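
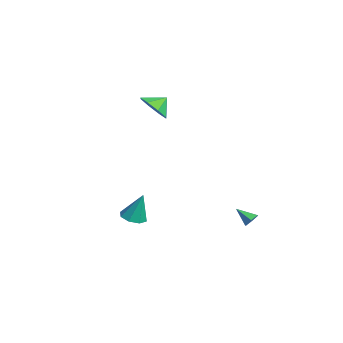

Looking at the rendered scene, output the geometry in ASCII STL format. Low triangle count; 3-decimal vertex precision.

solid 
facet normal -0.148 -0.271 -0.951
outer loop
vertex 3.697 -4.277 -1.425
vertex 3.089 -3.892 -1.44
vertex 3.781 -3.757 -1.586
endloop
endfacet
facet normal 0.961 -0.073 0.267
outer loop
vertex 3.697 -4.277 -1.425
vertex 3.781 -3.757 -1.586
vertex 3.331 -3.448 0.12
endloop
endfacet
facet normal -0.148 -0.272 -0.951
outer loop
vertex 3.781 -3.757 -1.586
vertex 3.089 -3.892 -1.44
vertex 3.459 -3.316 -1.662
endloop
endfacet
facet normal 0.795 0.598 0.101
outer loop
vertex 3.781 -3.757 -1.586
vertex 3.459 -3.316 -1.662
vertex 3.331 -3.448 0.12
endloop
endfacet
facet normal -0.149 -0.271 -0.951
outer loop
vertex 3.459 -3.316 -1.662
vertex 3.089 -3.892 -1.44
vertex 2.92 -3.212 -1.607
endloop
endfacet
facet normal 0.197 0.977 0.087
outer loop
vertex 3.459 -3.316 -1.662
vertex 2.92 -3.212 -1.607
vertex 3.331 -3.448 0.12
endloop
endfacet
facet normal -0.148 -0.270 -0.951
outer loop
vertex 2.92 -3.212 -1.607
vertex 3.089 -3.892 -1.44
vertex 2.481 -3.507 -1.455
endloop
endfacet
facet normal -0.486 0.843 0.231
outer loop
vertex 2.92 -3.212 -1.607
vertex 2.481 -3.507 -1.455
vertex 3.331 -3.448 0.12
endloop
endfacet
facet normal -0.148 -0.270 -0.951
outer loop
vertex 2.481 -3.507 -1.455
vertex 3.089 -3.892 -1.44
vertex 2.397 -4.028 -1.294
endloop
endfacet
facet normal -0.850 0.276 0.449
outer loop
vertex 2.481 -3.507 -1.455
vertex 2.397 -4.028 -1.294
vertex 3.331 -3.448 0.12
endloop
endfacet
facet normal -0.147 -0.271 -0.951
outer loop
vertex 2.397 -4.028 -1.294
vertex 3.089 -3.892 -1.44
vertex 2.719 -4.469 -1.218
endloop
endfacet
facet normal -0.684 -0.394 0.614
outer loop
vertex 2.397 -4.028 -1.294
vertex 2.719 -4.469 -1.218
vertex 3.331 -3.448 0.12
endloop
endfacet
facet normal -0.149 -0.270 -0.951
outer loop
vertex 2.719 -4.469 -1.218
vertex 3.089 -3.892 -1.44
vertex 3.257 -4.572 -1.273
endloop
endfacet
facet normal -0.084 -0.773 0.628
outer loop
vertex 2.719 -4.469 -1.218
vertex 3.257 -4.572 -1.273
vertex 3.331 -3.448 0.12
endloop
endfacet
facet normal -0.148 -0.270 -0.951
outer loop
vertex 3.257 -4.572 -1.273
vertex 3.089 -3.892 -1.44
vertex 3.697 -4.277 -1.425
endloop
endfacet
facet normal 0.596 -0.640 0.485
outer loop
vertex 3.257 -4.572 -1.273
vertex 3.697 -4.277 -1.425
vertex 3.331 -3.448 0.12
endloop
endfacet
facet normal 0.557 0.596 -0.578
outer loop
vertex 2.161 2.467 -2.977
vertex 1.724 2.635 -3.225
vertex 1.898 2.89 -2.794
endloop
endfacet
facet normal 0.398 -0.145 0.906
outer loop
vertex 2.161 2.467 -2.977
vertex 1.898 2.89 -2.794
vertex 1.116 1.985 -2.595
endloop
endfacet
facet normal 0.557 0.596 -0.578
outer loop
vertex 1.898 2.89 -2.794
vertex 1.724 2.635 -3.225
vertex 1.461 3.057 -3.043
endloop
endfacet
facet normal -0.306 0.449 0.839
outer loop
vertex 1.898 2.89 -2.794
vertex 1.461 3.057 -3.043
vertex 1.116 1.985 -2.595
endloop
endfacet
facet normal 0.557 0.596 -0.578
outer loop
vertex 1.461 3.057 -3.043
vertex 1.724 2.635 -3.225
vertex 1.287 2.802 -3.474
endloop
endfacet
facet normal -0.919 0.361 0.157
outer loop
vertex 1.461 3.057 -3.043
vertex 1.287 2.802 -3.474
vertex 1.116 1.985 -2.595
endloop
endfacet
facet normal 0.557 0.596 -0.579
outer loop
vertex 1.287 2.802 -3.474
vertex 1.724 2.635 -3.225
vertex 1.549 2.38 -3.656
endloop
endfacet
facet normal -0.830 -0.318 -0.457
outer loop
vertex 1.287 2.802 -3.474
vertex 1.549 2.38 -3.656
vertex 1.116 1.985 -2.595
endloop
endfacet
facet normal 0.557 0.595 -0.579
outer loop
vertex 1.549 2.38 -3.656
vertex 1.724 2.635 -3.225
vertex 1.987 2.212 -3.407
endloop
endfacet
facet normal -0.127 -0.911 -0.391
outer loop
vertex 1.549 2.38 -3.656
vertex 1.987 2.212 -3.407
vertex 1.116 1.985 -2.595
endloop
endfacet
facet normal 0.557 0.595 -0.579
outer loop
vertex 1.987 2.212 -3.407
vertex 1.724 2.635 -3.225
vertex 2.161 2.467 -2.977
endloop
endfacet
facet normal 0.486 -0.824 0.292
outer loop
vertex 1.987 2.212 -3.407
vertex 2.161 2.467 -2.977
vertex 1.116 1.985 -2.595
endloop
endfacet
facet normal 0.139 -0.767 -0.627
outer loop
vertex -3.236 -1.575 3.657
vertex -3.819 -1.111 2.961
vertex -2.824 -1.112 3.182
endloop
endfacet
facet normal 0.521 0.340 0.783
outer loop
vertex -3.236 -1.575 3.657
vertex -2.824 -1.112 3.182
vertex -3.961 -0.329 3.599
endloop
endfacet
facet normal 0.138 -0.768 -0.625
outer loop
vertex -2.824 -1.112 3.182
vertex -3.819 -1.111 2.961
vertex -2.995 -0.65 2.577
endloop
endfacet
facet normal 0.615 0.701 0.361
outer loop
vertex -2.824 -1.112 3.182
vertex -2.995 -0.65 2.577
vertex -3.961 -0.329 3.599
endloop
endfacet
facet normal 0.137 -0.767 -0.626
outer loop
vertex -2.995 -0.65 2.577
vertex -3.819 -1.111 2.961
vertex -3.649 -0.457 2.197
endloop
endfacet
facet normal 0.295 0.955 -0.022
outer loop
vertex -2.995 -0.65 2.577
vertex -3.649 -0.457 2.197
vertex -3.961 -0.329 3.599
endloop
endfacet
facet normal 0.139 -0.767 -0.626
outer loop
vertex -3.649 -0.457 2.197
vertex -3.819 -1.111 2.961
vertex -4.403 -0.648 2.264
endloop
endfacet
facet normal -0.255 0.956 -0.144
outer loop
vertex -3.649 -0.457 2.197
vertex -4.403 -0.648 2.264
vertex -3.961 -0.329 3.599
endloop
endfacet
facet normal 0.139 -0.767 -0.626
outer loop
vertex -4.403 -0.648 2.264
vertex -3.819 -1.111 2.961
vertex -4.815 -1.11 2.739
endloop
endfacet
facet normal -0.709 0.702 0.067
outer loop
vertex -4.403 -0.648 2.264
vertex -4.815 -1.11 2.739
vertex -3.961 -0.329 3.599
endloop
endfacet
facet normal 0.139 -0.767 -0.626
outer loop
vertex -4.815 -1.11 2.739
vertex -3.819 -1.111 2.961
vertex -4.644 -1.573 3.344
endloop
endfacet
facet normal -0.803 0.341 0.488
outer loop
vertex -4.815 -1.11 2.739
vertex -4.644 -1.573 3.344
vertex -3.961 -0.329 3.599
endloop
endfacet
facet normal 0.139 -0.767 -0.626
outer loop
vertex -4.644 -1.573 3.344
vertex -3.819 -1.111 2.961
vertex -3.99 -1.765 3.725
endloop
endfacet
facet normal -0.482 0.086 0.872
outer loop
vertex -4.644 -1.573 3.344
vertex -3.99 -1.765 3.725
vertex -3.961 -0.329 3.599
endloop
endfacet
facet normal 0.137 -0.767 -0.626
outer loop
vertex -3.99 -1.765 3.725
vertex -3.819 -1.111 2.961
vertex -3.236 -1.575 3.657
endloop
endfacet
facet normal 0.068 0.086 0.994
outer loop
vertex -3.99 -1.765 3.725
vertex -3.236 -1.575 3.657
vertex -3.961 -0.329 3.599
endloop
endfacet

endsolid


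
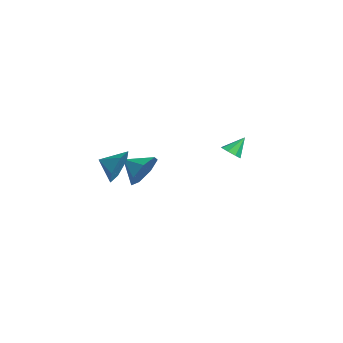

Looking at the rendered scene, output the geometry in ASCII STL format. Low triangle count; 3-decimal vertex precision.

solid 
facet normal 0.482 0.822 -0.303
outer loop
vertex 3.298 -2.625 1.512
vertex 2.748 -2.597 0.714
vertex 2.462 -2.133 1.517
endloop
endfacet
facet normal -0.182 -0.319 0.930
outer loop
vertex 3.298 -2.625 1.512
vertex 2.462 -2.133 1.517
vertex 2.252 -3.443 1.026
endloop
endfacet
facet normal 0.482 0.822 -0.303
outer loop
vertex 2.462 -2.133 1.517
vertex 2.748 -2.597 0.714
vertex 1.912 -2.105 0.718
endloop
endfacet
facet normal -0.822 -0.079 0.563
outer loop
vertex 2.462 -2.133 1.517
vertex 1.912 -2.105 0.718
vertex 2.252 -3.443 1.026
endloop
endfacet
facet normal 0.482 0.822 -0.302
outer loop
vertex 1.912 -2.105 0.718
vertex 2.748 -2.597 0.714
vertex 2.198 -2.568 -0.085
endloop
endfacet
facet normal -0.944 -0.280 -0.175
outer loop
vertex 1.912 -2.105 0.718
vertex 2.198 -2.568 -0.085
vertex 2.252 -3.443 1.026
endloop
endfacet
facet normal 0.482 0.822 -0.302
outer loop
vertex 2.198 -2.568 -0.085
vertex 2.748 -2.597 0.714
vertex 3.034 -3.06 -0.089
endloop
endfacet
facet normal -0.427 -0.720 -0.547
outer loop
vertex 2.198 -2.568 -0.085
vertex 3.034 -3.06 -0.089
vertex 2.252 -3.443 1.026
endloop
endfacet
facet normal 0.482 0.822 -0.303
outer loop
vertex 3.034 -3.06 -0.089
vertex 2.748 -2.597 0.714
vertex 3.584 -3.088 0.71
endloop
endfacet
facet normal 0.213 -0.960 -0.180
outer loop
vertex 3.034 -3.06 -0.089
vertex 3.584 -3.088 0.71
vertex 2.252 -3.443 1.026
endloop
endfacet
facet normal 0.482 0.822 -0.303
outer loop
vertex 3.584 -3.088 0.71
vertex 2.748 -2.597 0.714
vertex 3.298 -2.625 1.512
endloop
endfacet
facet normal 0.335 -0.759 0.558
outer loop
vertex 3.584 -3.088 0.71
vertex 3.298 -2.625 1.512
vertex 2.252 -3.443 1.026
endloop
endfacet
facet normal 0.165 -0.632 -0.757
outer loop
vertex -1.004 3.672 -0.817
vertex -1.585 3.583 -0.869
vertex -1.198 3.964 -1.103
endloop
endfacet
facet normal 0.734 0.657 0.172
outer loop
vertex -1.004 3.672 -0.817
vertex -1.198 3.964 -1.103
vertex -1.775 4.317 0.009
endloop
endfacet
facet normal 0.164 -0.632 -0.757
outer loop
vertex -1.198 3.964 -1.103
vertex -1.585 3.583 -0.869
vertex -1.619 4.032 -1.251
endloop
endfacet
facet normal 0.221 0.957 -0.189
outer loop
vertex -1.198 3.964 -1.103
vertex -1.619 4.032 -1.251
vertex -1.775 4.317 0.009
endloop
endfacet
facet normal 0.164 -0.632 -0.757
outer loop
vertex -1.619 4.032 -1.251
vertex -1.585 3.583 -0.869
vertex -2.02 3.838 -1.176
endloop
endfacet
facet normal -0.459 0.853 -0.250
outer loop
vertex -1.619 4.032 -1.251
vertex -2.02 3.838 -1.176
vertex -1.775 4.317 0.009
endloop
endfacet
facet normal 0.165 -0.632 -0.758
outer loop
vertex -2.02 3.838 -1.176
vertex -1.585 3.583 -0.869
vertex -2.166 3.494 -0.921
endloop
endfacet
facet normal -0.914 0.406 0.025
outer loop
vertex -2.02 3.838 -1.176
vertex -2.166 3.494 -0.921
vertex -1.775 4.317 0.009
endloop
endfacet
facet normal 0.165 -0.632 -0.758
outer loop
vertex -2.166 3.494 -0.921
vertex -1.585 3.583 -0.869
vertex -1.971 3.203 -0.636
endloop
endfacet
facet normal -0.872 -0.121 0.474
outer loop
vertex -2.166 3.494 -0.921
vertex -1.971 3.203 -0.636
vertex -1.775 4.317 0.009
endloop
endfacet
facet normal 0.164 -0.632 -0.758
outer loop
vertex -1.971 3.203 -0.636
vertex -1.585 3.583 -0.869
vertex -1.55 3.135 -0.488
endloop
endfacet
facet normal -0.361 -0.419 0.833
outer loop
vertex -1.971 3.203 -0.636
vertex -1.55 3.135 -0.488
vertex -1.775 4.317 0.009
endloop
endfacet
facet normal 0.164 -0.632 -0.758
outer loop
vertex -1.55 3.135 -0.488
vertex -1.585 3.583 -0.869
vertex -1.149 3.329 -0.563
endloop
endfacet
facet normal 0.320 -0.315 0.894
outer loop
vertex -1.55 3.135 -0.488
vertex -1.149 3.329 -0.563
vertex -1.775 4.317 0.009
endloop
endfacet
facet normal 0.165 -0.631 -0.758
outer loop
vertex -1.149 3.329 -0.563
vertex -1.585 3.583 -0.869
vertex -1.004 3.672 -0.817
endloop
endfacet
facet normal 0.774 0.132 0.620
outer loop
vertex -1.149 3.329 -0.563
vertex -1.004 3.672 -0.817
vertex -1.775 4.317 0.009
endloop
endfacet
facet normal 0.586 0.692 -0.421
outer loop
vertex -0.709 -0.827 -0.903
vertex -1.441 -0.654 -1.636
vertex -1.324 -0.185 -0.703
endloop
endfacet
facet normal 0.007 -0.291 0.957
outer loop
vertex -0.709 -0.827 -0.903
vertex -1.324 -0.185 -0.703
vertex -2.179 -1.526 -1.104
endloop
endfacet
facet normal 0.585 0.693 -0.422
outer loop
vertex -1.324 -0.185 -0.703
vertex -1.441 -0.654 -1.636
vertex -2.028 0.104 -1.205
endloop
endfacet
facet normal -0.549 0.102 0.829
outer loop
vertex -1.324 -0.185 -0.703
vertex -2.028 0.104 -1.205
vertex -2.179 -1.526 -1.104
endloop
endfacet
facet normal 0.585 0.693 -0.421
outer loop
vertex -2.028 0.104 -1.205
vertex -1.441 -0.654 -1.636
vertex -2.289 -0.178 -2.031
endloop
endfacet
facet normal -0.958 0.105 0.267
outer loop
vertex -2.028 0.104 -1.205
vertex -2.289 -0.178 -2.031
vertex -2.179 -1.526 -1.104
endloop
endfacet
facet normal 0.585 0.693 -0.422
outer loop
vertex -2.289 -0.178 -2.031
vertex -1.441 -0.654 -1.636
vertex -1.912 -0.818 -2.559
endloop
endfacet
facet normal -0.909 -0.284 -0.305
outer loop
vertex -2.289 -0.178 -2.031
vertex -1.912 -0.818 -2.559
vertex -2.179 -1.526 -1.104
endloop
endfacet
facet normal 0.585 0.693 -0.422
outer loop
vertex -1.912 -0.818 -2.559
vertex -1.441 -0.654 -1.636
vertex -1.181 -1.334 -2.392
endloop
endfacet
facet normal -0.441 -0.773 -0.457
outer loop
vertex -1.912 -0.818 -2.559
vertex -1.181 -1.334 -2.392
vertex -2.179 -1.526 -1.104
endloop
endfacet
facet normal 0.585 0.693 -0.422
outer loop
vertex -1.181 -1.334 -2.392
vertex -1.441 -0.654 -1.636
vertex -0.645 -1.338 -1.655
endloop
endfacet
facet normal 0.095 -0.993 -0.074
outer loop
vertex -1.181 -1.334 -2.392
vertex -0.645 -1.338 -1.655
vertex -2.179 -1.526 -1.104
endloop
endfacet
facet normal 0.585 0.693 -0.421
outer loop
vertex -0.645 -1.338 -1.655
vertex -1.441 -0.654 -1.636
vertex -0.709 -0.827 -0.903
endloop
endfacet
facet normal 0.294 -0.779 0.554
outer loop
vertex -0.645 -1.338 -1.655
vertex -0.709 -0.827 -0.903
vertex -2.179 -1.526 -1.104
endloop
endfacet

endsolid


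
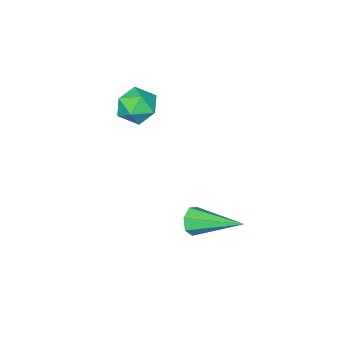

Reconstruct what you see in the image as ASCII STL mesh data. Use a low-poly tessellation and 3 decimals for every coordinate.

solid 
facet normal 0.315 -0.895 -0.315
outer loop
vertex 1.739 2.747 -4.39
vertex 1.505 2.522 -3.985
vertex 1.311 2.62 -4.457
endloop
endfacet
facet normal -0.039 0.567 -0.823
outer loop
vertex 1.739 2.747 -4.39
vertex 1.311 2.62 -4.457
vertex 0.955 4.078 -3.435
endloop
endfacet
facet normal 0.317 -0.894 -0.316
outer loop
vertex 1.311 2.62 -4.457
vertex 1.505 2.522 -3.985
vertex 1.029 2.418 -4.168
endloop
endfacet
facet normal -0.772 0.228 -0.594
outer loop
vertex 1.311 2.62 -4.457
vertex 1.029 2.418 -4.168
vertex 0.955 4.078 -3.435
endloop
endfacet
facet normal 0.316 -0.895 -0.314
outer loop
vertex 1.029 2.418 -4.168
vertex 1.505 2.522 -3.985
vertex 1.105 2.295 -3.741
endloop
endfacet
facet normal -0.984 -0.107 0.144
outer loop
vertex 1.029 2.418 -4.168
vertex 1.105 2.295 -3.741
vertex 0.955 4.078 -3.435
endloop
endfacet
facet normal 0.316 -0.895 -0.315
outer loop
vertex 1.105 2.295 -3.741
vertex 1.505 2.522 -3.985
vertex 1.482 2.342 -3.497
endloop
endfacet
facet normal -0.517 -0.187 0.835
outer loop
vertex 1.105 2.295 -3.741
vertex 1.482 2.342 -3.497
vertex 0.955 4.078 -3.435
endloop
endfacet
facet normal 0.315 -0.895 -0.315
outer loop
vertex 1.482 2.342 -3.497
vertex 1.505 2.522 -3.985
vertex 1.876 2.524 -3.62
endloop
endfacet
facet normal 0.277 0.050 0.960
outer loop
vertex 1.482 2.342 -3.497
vertex 1.876 2.524 -3.62
vertex 0.955 4.078 -3.435
endloop
endfacet
facet normal 0.316 -0.894 -0.316
outer loop
vertex 1.876 2.524 -3.62
vertex 1.505 2.522 -3.985
vertex 1.99 2.705 -4.018
endloop
endfacet
facet normal 0.801 0.424 0.422
outer loop
vertex 1.876 2.524 -3.62
vertex 1.99 2.705 -4.018
vertex 0.955 4.078 -3.435
endloop
endfacet
facet normal 0.316 -0.895 -0.314
outer loop
vertex 1.99 2.705 -4.018
vertex 1.505 2.522 -3.985
vertex 1.739 2.747 -4.39
endloop
endfacet
facet normal 0.659 0.654 -0.371
outer loop
vertex 1.99 2.705 -4.018
vertex 1.739 2.747 -4.39
vertex 0.955 4.078 -3.435
endloop
endfacet
facet normal 0.342 0.813 0.471
outer loop
vertex 1.187 0.515 -0.405
vertex 1.323 0.121 0.176
vertex 1.825 0.201 -0.327
endloop
endfacet
facet normal 0.452 0.861 -0.232
outer loop
vertex 1.187 0.515 -0.405
vertex 1.825 0.201 -0.327
vertex 1.501 0.199 -0.965
endloop
endfacet
facet normal -0.181 0.810 -0.558
outer loop
vertex 1.187 0.515 -0.405
vertex 1.501 0.199 -0.965
vertex 0.799 0.118 -0.855
endloop
endfacet
facet normal -0.681 0.730 -0.057
outer loop
vertex 1.187 0.515 -0.405
vertex 0.799 0.118 -0.855
vertex 0.689 0.07 -0.15
endloop
endfacet
facet normal -0.357 0.732 0.580
outer loop
vertex 1.187 0.515 -0.405
vertex 0.689 0.07 -0.15
vertex 1.323 0.121 0.176
endloop
endfacet
facet normal 0.849 0.303 -0.432
outer loop
vertex 1.501 0.199 -0.965
vertex 1.825 0.201 -0.327
vertex 1.831 -0.39 -0.73
endloop
endfacet
facet normal 0.672 0.224 0.706
outer loop
vertex 1.825 0.201 -0.327
vertex 1.323 0.121 0.176
vertex 1.721 -0.438 -0.025
endloop
endfacet
facet normal -0.461 0.094 0.882
outer loop
vertex 1.323 0.121 0.176
vertex 0.689 0.07 -0.15
vertex 1.019 -0.519 0.085
endloop
endfacet
facet normal -0.985 0.091 -0.148
outer loop
vertex 0.689 0.07 -0.15
vertex 0.799 0.118 -0.855
vertex 0.695 -0.521 -0.553
endloop
endfacet
facet normal -0.176 0.220 -0.960
outer loop
vertex 0.799 0.118 -0.855
vertex 1.501 0.199 -0.965
vertex 1.197 -0.441 -1.056
endloop
endfacet
facet normal 0.681 -0.730 0.057
outer loop
vertex 1.333 -0.835 -0.475
vertex 1.831 -0.39 -0.73
vertex 1.721 -0.438 -0.025
endloop
endfacet
facet normal 0.181 -0.810 0.558
outer loop
vertex 1.333 -0.835 -0.475
vertex 1.721 -0.438 -0.025
vertex 1.019 -0.519 0.085
endloop
endfacet
facet normal -0.452 -0.861 0.232
outer loop
vertex 1.333 -0.835 -0.475
vertex 1.019 -0.519 0.085
vertex 0.695 -0.521 -0.553
endloop
endfacet
facet normal -0.342 -0.813 -0.471
outer loop
vertex 1.333 -0.835 -0.475
vertex 0.695 -0.521 -0.553
vertex 1.197 -0.441 -1.056
endloop
endfacet
facet normal 0.357 -0.732 -0.580
outer loop
vertex 1.333 -0.835 -0.475
vertex 1.197 -0.441 -1.056
vertex 1.831 -0.39 -0.73
endloop
endfacet
facet normal 0.985 -0.091 0.148
outer loop
vertex 1.721 -0.438 -0.025
vertex 1.831 -0.39 -0.73
vertex 1.825 0.201 -0.327
endloop
endfacet
facet normal 0.176 -0.220 0.960
outer loop
vertex 1.019 -0.519 0.085
vertex 1.721 -0.438 -0.025
vertex 1.323 0.121 0.176
endloop
endfacet
facet normal -0.849 -0.303 0.432
outer loop
vertex 0.695 -0.521 -0.553
vertex 1.019 -0.519 0.085
vertex 0.689 0.07 -0.15
endloop
endfacet
facet normal -0.672 -0.224 -0.706
outer loop
vertex 1.197 -0.441 -1.056
vertex 0.695 -0.521 -0.553
vertex 0.799 0.118 -0.855
endloop
endfacet
facet normal 0.461 -0.094 -0.882
outer loop
vertex 1.831 -0.39 -0.73
vertex 1.197 -0.441 -1.056
vertex 1.501 0.199 -0.965
endloop
endfacet

endsolid


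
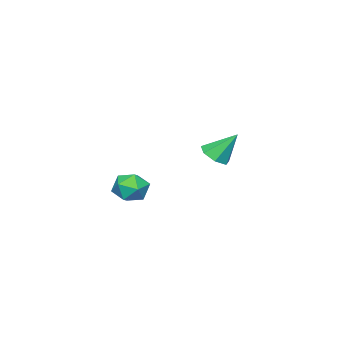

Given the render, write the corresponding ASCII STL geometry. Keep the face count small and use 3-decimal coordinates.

solid 
facet normal -0.943 0.302 0.141
outer loop
vertex 2.608 0.815 -2.984
vertex 2.661 0.56 -2.086
vertex 2.901 1.428 -2.34
endloop
endfacet
facet normal -0.625 0.687 -0.370
outer loop
vertex 2.608 0.815 -2.984
vertex 2.901 1.428 -2.34
vertex 3.334 1.376 -3.169
endloop
endfacet
facet normal -0.409 0.239 -0.880
outer loop
vertex 2.608 0.815 -2.984
vertex 3.334 1.376 -3.169
vertex 3.361 0.477 -3.426
endloop
endfacet
facet normal -0.592 -0.422 -0.686
outer loop
vertex 2.608 0.815 -2.984
vertex 3.361 0.477 -3.426
vertex 2.945 -0.028 -2.756
endloop
endfacet
facet normal -0.922 -0.383 -0.054
outer loop
vertex 2.608 0.815 -2.984
vertex 2.945 -0.028 -2.756
vertex 2.661 0.56 -2.086
endloop
endfacet
facet normal -0.047 0.995 -0.087
outer loop
vertex 3.334 1.376 -3.169
vertex 2.901 1.428 -2.34
vertex 3.835 1.468 -2.384
endloop
endfacet
facet normal -0.561 0.372 0.740
outer loop
vertex 2.901 1.428 -2.34
vertex 2.661 0.56 -2.086
vertex 3.419 0.963 -1.714
endloop
endfacet
facet normal -0.527 -0.737 0.423
outer loop
vertex 2.661 0.56 -2.086
vertex 2.945 -0.028 -2.756
vertex 3.446 0.064 -1.971
endloop
endfacet
facet normal 0.006 -0.800 -0.600
outer loop
vertex 2.945 -0.028 -2.756
vertex 3.361 0.477 -3.426
vertex 3.879 0.012 -2.8
endloop
endfacet
facet normal 0.305 0.270 -0.913
outer loop
vertex 3.361 0.477 -3.426
vertex 3.334 1.376 -3.169
vertex 4.119 0.88 -3.054
endloop
endfacet
facet normal 0.592 0.422 0.686
outer loop
vertex 4.172 0.625 -2.156
vertex 3.835 1.468 -2.384
vertex 3.419 0.963 -1.714
endloop
endfacet
facet normal 0.409 -0.239 0.880
outer loop
vertex 4.172 0.625 -2.156
vertex 3.419 0.963 -1.714
vertex 3.446 0.064 -1.971
endloop
endfacet
facet normal 0.625 -0.687 0.370
outer loop
vertex 4.172 0.625 -2.156
vertex 3.446 0.064 -1.971
vertex 3.879 0.012 -2.8
endloop
endfacet
facet normal 0.943 -0.302 -0.141
outer loop
vertex 4.172 0.625 -2.156
vertex 3.879 0.012 -2.8
vertex 4.119 0.88 -3.054
endloop
endfacet
facet normal 0.922 0.383 0.054
outer loop
vertex 4.172 0.625 -2.156
vertex 4.119 0.88 -3.054
vertex 3.835 1.468 -2.384
endloop
endfacet
facet normal -0.006 0.800 0.600
outer loop
vertex 3.419 0.963 -1.714
vertex 3.835 1.468 -2.384
vertex 2.901 1.428 -2.34
endloop
endfacet
facet normal -0.305 -0.270 0.913
outer loop
vertex 3.446 0.064 -1.971
vertex 3.419 0.963 -1.714
vertex 2.661 0.56 -2.086
endloop
endfacet
facet normal 0.047 -0.995 0.087
outer loop
vertex 3.879 0.012 -2.8
vertex 3.446 0.064 -1.971
vertex 2.945 -0.028 -2.756
endloop
endfacet
facet normal 0.561 -0.372 -0.740
outer loop
vertex 4.119 0.88 -3.054
vertex 3.879 0.012 -2.8
vertex 3.361 0.477 -3.426
endloop
endfacet
facet normal 0.527 0.737 -0.423
outer loop
vertex 3.835 1.468 -2.384
vertex 4.119 0.88 -3.054
vertex 3.334 1.376 -3.169
endloop
endfacet
facet normal 0.254 -0.554 -0.793
outer loop
vertex -1.932 1.541 -2.319
vertex -2.619 1.069 -2.21
vertex -2.531 1.767 -2.669
endloop
endfacet
facet normal 0.367 0.930 -0.028
outer loop
vertex -1.932 1.541 -2.319
vertex -2.531 1.767 -2.669
vertex -3.061 2.031 -0.83
endloop
endfacet
facet normal 0.254 -0.554 -0.793
outer loop
vertex -2.531 1.767 -2.669
vertex -2.619 1.069 -2.21
vertex -3.195 1.468 -2.673
endloop
endfacet
facet normal -0.397 0.885 -0.242
outer loop
vertex -2.531 1.767 -2.669
vertex -3.195 1.468 -2.673
vertex -3.061 2.031 -0.83
endloop
endfacet
facet normal 0.255 -0.553 -0.793
outer loop
vertex -3.195 1.468 -2.673
vertex -2.619 1.069 -2.21
vertex -3.426 0.868 -2.329
endloop
endfacet
facet normal -0.939 0.341 -0.036
outer loop
vertex -3.195 1.468 -2.673
vertex -3.426 0.868 -2.329
vertex -3.061 2.031 -0.83
endloop
endfacet
facet normal 0.255 -0.553 -0.794
outer loop
vertex -3.426 0.868 -2.329
vertex -2.619 1.069 -2.21
vertex -3.049 0.42 -1.896
endloop
endfacet
facet normal -0.851 -0.295 0.436
outer loop
vertex -3.426 0.868 -2.329
vertex -3.049 0.42 -1.896
vertex -3.061 2.031 -0.83
endloop
endfacet
facet normal 0.255 -0.553 -0.794
outer loop
vertex -3.049 0.42 -1.896
vertex -2.619 1.069 -2.21
vertex -2.348 0.46 -1.699
endloop
endfacet
facet normal -0.199 -0.542 0.817
outer loop
vertex -3.049 0.42 -1.896
vertex -2.348 0.46 -1.699
vertex -3.061 2.031 -0.83
endloop
endfacet
facet normal 0.254 -0.553 -0.794
outer loop
vertex -2.348 0.46 -1.699
vertex -2.619 1.069 -2.21
vertex -1.851 0.959 -1.888
endloop
endfacet
facet normal 0.528 -0.215 0.822
outer loop
vertex -2.348 0.46 -1.699
vertex -1.851 0.959 -1.888
vertex -3.061 2.031 -0.83
endloop
endfacet
facet normal 0.254 -0.553 -0.794
outer loop
vertex -1.851 0.959 -1.888
vertex -2.619 1.069 -2.21
vertex -1.932 1.541 -2.319
endloop
endfacet
facet normal 0.780 0.439 0.447
outer loop
vertex -1.851 0.959 -1.888
vertex -1.932 1.541 -2.319
vertex -3.061 2.031 -0.83
endloop
endfacet

endsolid


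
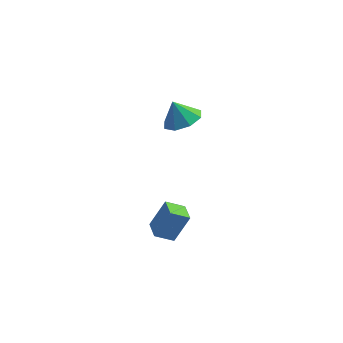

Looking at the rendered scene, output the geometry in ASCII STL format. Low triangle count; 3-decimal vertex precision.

solid 
facet normal -0.862 -0.087 0.500
outer loop
vertex 3.107 -3.857 2.179
vertex 2.905 -2.861 2.005
vertex 2.344 -4.253 0.794
endloop
endfacet
facet normal 0.195 -0.966 0.169
outer loop
vertex 3.275 -4.159 0.255
vertex 3.107 -3.857 2.179
vertex 2.344 -4.253 0.794
endloop
endfacet
facet normal -0.862 -0.087 0.499
outer loop
vertex 2.344 -4.253 0.794
vertex 2.905 -2.861 2.005
vertex 2.143 -3.258 0.62
endloop
endfacet
facet normal -0.468 -0.243 -0.850
outer loop
vertex 2.143 -3.258 0.62
vertex 3.275 -4.159 0.255
vertex 2.344 -4.253 0.794
endloop
endfacet
facet normal 0.467 0.243 0.850
outer loop
vertex 3.107 -3.857 2.179
vertex 3.836 -2.767 1.466
vertex 2.905 -2.861 2.005
endloop
endfacet
facet normal 0.196 -0.966 0.169
outer loop
vertex 4.037 -3.762 1.64
vertex 3.107 -3.857 2.179
vertex 3.275 -4.159 0.255
endloop
endfacet
facet normal 0.468 0.243 0.850
outer loop
vertex 4.037 -3.762 1.64
vertex 3.836 -2.767 1.466
vertex 3.107 -3.857 2.179
endloop
endfacet
facet normal -0.196 0.966 -0.169
outer loop
vertex 2.905 -2.861 2.005
vertex 3.836 -2.767 1.466
vertex 2.143 -3.258 0.62
endloop
endfacet
facet normal -0.468 -0.243 -0.850
outer loop
vertex 3.073 -3.163 0.081
vertex 3.275 -4.159 0.255
vertex 2.143 -3.258 0.62
endloop
endfacet
facet normal -0.196 0.966 -0.168
outer loop
vertex 2.143 -3.258 0.62
vertex 3.836 -2.767 1.466
vertex 3.073 -3.163 0.081
endloop
endfacet
facet normal 0.862 0.088 -0.499
outer loop
vertex 3.073 -3.163 0.081
vertex 4.037 -3.762 1.64
vertex 3.275 -4.159 0.255
endloop
endfacet
facet normal 0.862 0.087 -0.500
outer loop
vertex 3.836 -2.767 1.466
vertex 4.037 -3.762 1.64
vertex 3.073 -3.163 0.081
endloop
endfacet
facet normal 0.379 -0.252 -0.890
outer loop
vertex 4.86 3.303 2.868
vertex 3.936 2.856 2.601
vertex 4.355 3.825 2.505
endloop
endfacet
facet normal 0.319 0.730 0.605
outer loop
vertex 4.86 3.303 2.868
vertex 4.355 3.825 2.505
vertex 3.444 3.184 3.759
endloop
endfacet
facet normal 0.379 -0.252 -0.891
outer loop
vertex 4.355 3.825 2.505
vertex 3.936 2.856 2.601
vertex 3.605 3.779 2.199
endloop
endfacet
facet normal -0.192 0.923 0.332
outer loop
vertex 4.355 3.825 2.505
vertex 3.605 3.779 2.199
vertex 3.444 3.184 3.759
endloop
endfacet
facet normal 0.379 -0.252 -0.890
outer loop
vertex 3.605 3.779 2.199
vertex 3.936 2.856 2.601
vertex 3.049 3.193 2.128
endloop
endfacet
facet normal -0.724 0.666 0.179
outer loop
vertex 3.605 3.779 2.199
vertex 3.049 3.193 2.128
vertex 3.444 3.184 3.759
endloop
endfacet
facet normal 0.379 -0.252 -0.890
outer loop
vertex 3.049 3.193 2.128
vertex 3.936 2.856 2.601
vertex 3.013 2.409 2.335
endloop
endfacet
facet normal -0.966 0.106 0.235
outer loop
vertex 3.049 3.193 2.128
vertex 3.013 2.409 2.335
vertex 3.444 3.184 3.759
endloop
endfacet
facet normal 0.379 -0.252 -0.891
outer loop
vertex 3.013 2.409 2.335
vertex 3.936 2.856 2.601
vertex 3.517 1.887 2.697
endloop
endfacet
facet normal -0.776 -0.425 0.466
outer loop
vertex 3.013 2.409 2.335
vertex 3.517 1.887 2.697
vertex 3.444 3.184 3.759
endloop
endfacet
facet normal 0.380 -0.252 -0.890
outer loop
vertex 3.517 1.887 2.697
vertex 3.936 2.856 2.601
vertex 4.267 1.933 3.004
endloop
endfacet
facet normal -0.264 -0.620 0.739
outer loop
vertex 3.517 1.887 2.697
vertex 4.267 1.933 3.004
vertex 3.444 3.184 3.759
endloop
endfacet
facet normal 0.379 -0.253 -0.890
outer loop
vertex 4.267 1.933 3.004
vertex 3.936 2.856 2.601
vertex 4.823 2.52 3.074
endloop
endfacet
facet normal 0.269 -0.362 0.893
outer loop
vertex 4.267 1.933 3.004
vertex 4.823 2.52 3.074
vertex 3.444 3.184 3.759
endloop
endfacet
facet normal 0.379 -0.252 -0.890
outer loop
vertex 4.823 2.52 3.074
vertex 3.936 2.856 2.601
vertex 4.86 3.303 2.868
endloop
endfacet
facet normal 0.510 0.196 0.837
outer loop
vertex 4.823 2.52 3.074
vertex 4.86 3.303 2.868
vertex 3.444 3.184 3.759
endloop
endfacet

endsolid


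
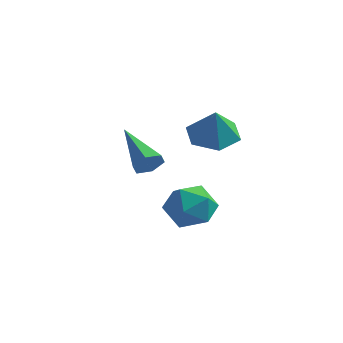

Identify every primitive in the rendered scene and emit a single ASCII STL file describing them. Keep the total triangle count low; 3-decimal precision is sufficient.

solid 
facet normal -0.240 0.327 -0.914
outer loop
vertex -0.47 1.36 0.281
vertex -1.062 2.021 0.673
vertex -0.132 2.241 0.507
endloop
endfacet
facet normal 0.896 -0.395 0.201
outer loop
vertex -0.47 1.36 0.281
vertex -0.132 2.241 0.507
vertex -0.738 1.579 1.907
endloop
endfacet
facet normal -0.240 0.327 -0.914
outer loop
vertex -0.132 2.241 0.507
vertex -1.062 2.021 0.673
vertex -0.725 2.901 0.899
endloop
endfacet
facet normal 0.767 0.384 0.514
outer loop
vertex -0.132 2.241 0.507
vertex -0.725 2.901 0.899
vertex -0.738 1.579 1.907
endloop
endfacet
facet normal -0.240 0.327 -0.914
outer loop
vertex -0.725 2.901 0.899
vertex -1.062 2.021 0.673
vertex -1.655 2.681 1.065
endloop
endfacet
facet normal -0.001 0.606 0.795
outer loop
vertex -0.725 2.901 0.899
vertex -1.655 2.681 1.065
vertex -0.738 1.579 1.907
endloop
endfacet
facet normal -0.241 0.327 -0.914
outer loop
vertex -1.655 2.681 1.065
vertex -1.062 2.021 0.673
vertex -1.992 1.8 0.839
endloop
endfacet
facet normal -0.643 0.050 0.765
outer loop
vertex -1.655 2.681 1.065
vertex -1.992 1.8 0.839
vertex -0.738 1.579 1.907
endloop
endfacet
facet normal -0.241 0.327 -0.914
outer loop
vertex -1.992 1.8 0.839
vertex -1.062 2.021 0.673
vertex -1.4 1.14 0.447
endloop
endfacet
facet normal -0.514 -0.729 0.452
outer loop
vertex -1.992 1.8 0.839
vertex -1.4 1.14 0.447
vertex -0.738 1.579 1.907
endloop
endfacet
facet normal -0.240 0.327 -0.914
outer loop
vertex -1.4 1.14 0.447
vertex -1.062 2.021 0.673
vertex -0.47 1.36 0.281
endloop
endfacet
facet normal 0.256 -0.952 0.170
outer loop
vertex -1.4 1.14 0.447
vertex -0.47 1.36 0.281
vertex -0.738 1.579 1.907
endloop
endfacet
facet normal -0.452 0.807 0.379
outer loop
vertex -2.015 2.629 -3.058
vertex -2.609 2.016 -2.462
vertex -1.694 2.361 -2.105
endloop
endfacet
facet normal 0.221 0.956 0.194
outer loop
vertex -2.015 2.629 -3.058
vertex -1.694 2.361 -2.105
vertex -1.02 2.366 -2.898
endloop
endfacet
facet normal 0.296 0.813 -0.501
outer loop
vertex -2.015 2.629 -3.058
vertex -1.02 2.366 -2.898
vertex -1.519 2.025 -3.746
endloop
endfacet
facet normal -0.332 0.577 -0.746
outer loop
vertex -2.015 2.629 -3.058
vertex -1.519 2.025 -3.746
vertex -2.501 1.809 -3.476
endloop
endfacet
facet normal -0.794 0.573 -0.202
outer loop
vertex -2.015 2.629 -3.058
vertex -2.501 1.809 -3.476
vertex -2.609 2.016 -2.462
endloop
endfacet
facet normal 0.651 0.516 0.557
outer loop
vertex -1.02 2.366 -2.898
vertex -1.694 2.361 -2.105
vertex -0.999 1.591 -2.204
endloop
endfacet
facet normal -0.438 0.276 0.856
outer loop
vertex -1.694 2.361 -2.105
vertex -2.609 2.016 -2.462
vertex -1.981 1.375 -1.934
endloop
endfacet
facet normal -0.991 -0.103 -0.085
outer loop
vertex -2.609 2.016 -2.462
vertex -2.501 1.809 -3.476
vertex -2.48 1.034 -2.782
endloop
endfacet
facet normal -0.244 -0.096 -0.965
outer loop
vertex -2.501 1.809 -3.476
vertex -1.519 2.025 -3.746
vertex -1.806 1.039 -3.575
endloop
endfacet
facet normal 0.771 0.287 -0.569
outer loop
vertex -1.519 2.025 -3.746
vertex -1.02 2.366 -2.898
vertex -0.891 1.384 -3.218
endloop
endfacet
facet normal 0.332 -0.577 0.746
outer loop
vertex -1.485 0.771 -2.622
vertex -0.999 1.591 -2.204
vertex -1.981 1.375 -1.934
endloop
endfacet
facet normal -0.296 -0.813 0.501
outer loop
vertex -1.485 0.771 -2.622
vertex -1.981 1.375 -1.934
vertex -2.48 1.034 -2.782
endloop
endfacet
facet normal -0.221 -0.956 -0.194
outer loop
vertex -1.485 0.771 -2.622
vertex -2.48 1.034 -2.782
vertex -1.806 1.039 -3.575
endloop
endfacet
facet normal 0.452 -0.807 -0.379
outer loop
vertex -1.485 0.771 -2.622
vertex -1.806 1.039 -3.575
vertex -0.891 1.384 -3.218
endloop
endfacet
facet normal 0.794 -0.573 0.202
outer loop
vertex -1.485 0.771 -2.622
vertex -0.891 1.384 -3.218
vertex -0.999 1.591 -2.204
endloop
endfacet
facet normal 0.244 0.096 0.965
outer loop
vertex -1.981 1.375 -1.934
vertex -0.999 1.591 -2.204
vertex -1.694 2.361 -2.105
endloop
endfacet
facet normal -0.771 -0.287 0.569
outer loop
vertex -2.48 1.034 -2.782
vertex -1.981 1.375 -1.934
vertex -2.609 2.016 -2.462
endloop
endfacet
facet normal -0.651 -0.516 -0.557
outer loop
vertex -1.806 1.039 -3.575
vertex -2.48 1.034 -2.782
vertex -2.501 1.809 -3.476
endloop
endfacet
facet normal 0.438 -0.276 -0.856
outer loop
vertex -0.891 1.384 -3.218
vertex -1.806 1.039 -3.575
vertex -1.519 2.025 -3.746
endloop
endfacet
facet normal 0.991 0.103 0.085
outer loop
vertex -0.999 1.591 -2.204
vertex -0.891 1.384 -3.218
vertex -1.02 2.366 -2.898
endloop
endfacet
facet normal 0.758 -0.459 -0.463
outer loop
vertex -2.281 0.65 -0.078
vertex -2.658 0.479 -0.525
vertex -2.36 1.01 -0.564
endloop
endfacet
facet normal 0.425 0.759 0.493
outer loop
vertex -2.281 0.65 -0.078
vertex -2.36 1.01 -0.564
vertex -4.182 1.401 0.405
endloop
endfacet
facet normal 0.759 -0.460 -0.462
outer loop
vertex -2.36 1.01 -0.564
vertex -2.658 0.479 -0.525
vertex -2.737 0.838 -1.012
endloop
endfacet
facet normal 0.007 0.932 -0.363
outer loop
vertex -2.36 1.01 -0.564
vertex -2.737 0.838 -1.012
vertex -4.182 1.401 0.405
endloop
endfacet
facet normal 0.759 -0.460 -0.462
outer loop
vertex -2.737 0.838 -1.012
vertex -2.658 0.479 -0.525
vertex -3.035 0.307 -0.973
endloop
endfacet
facet normal -0.611 0.289 -0.737
outer loop
vertex -2.737 0.838 -1.012
vertex -3.035 0.307 -0.973
vertex -4.182 1.401 0.405
endloop
endfacet
facet normal 0.759 -0.460 -0.462
outer loop
vertex -3.035 0.307 -0.973
vertex -2.658 0.479 -0.525
vertex -2.956 -0.052 -0.486
endloop
endfacet
facet normal -0.811 -0.527 -0.257
outer loop
vertex -3.035 0.307 -0.973
vertex -2.956 -0.052 -0.486
vertex -4.182 1.401 0.405
endloop
endfacet
facet normal 0.757 -0.459 -0.465
outer loop
vertex -2.956 -0.052 -0.486
vertex -2.658 0.479 -0.525
vertex -2.578 0.119 -0.039
endloop
endfacet
facet normal -0.392 -0.698 0.599
outer loop
vertex -2.956 -0.052 -0.486
vertex -2.578 0.119 -0.039
vertex -4.182 1.401 0.405
endloop
endfacet
facet normal 0.758 -0.458 -0.464
outer loop
vertex -2.578 0.119 -0.039
vertex -2.658 0.479 -0.525
vertex -2.281 0.65 -0.078
endloop
endfacet
facet normal 0.226 -0.055 0.973
outer loop
vertex -2.578 0.119 -0.039
vertex -2.281 0.65 -0.078
vertex -4.182 1.401 0.405
endloop
endfacet

endsolid


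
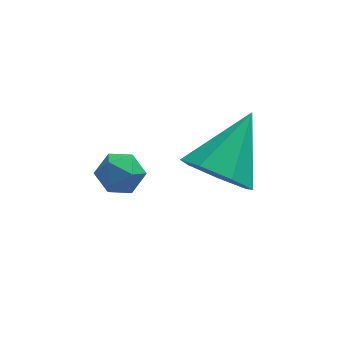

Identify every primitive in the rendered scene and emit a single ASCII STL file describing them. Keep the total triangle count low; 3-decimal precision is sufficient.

solid 
facet normal -0.509 -0.634 -0.582
outer loop
vertex 1.453 2.878 1.682
vertex 0.664 2.848 2.404
vertex 0.785 3.513 1.574
endloop
endfacet
facet normal 0.639 0.588 -0.496
outer loop
vertex 1.453 2.878 1.682
vertex 0.785 3.513 1.574
vertex 1.756 4.212 3.656
endloop
endfacet
facet normal -0.508 -0.635 -0.582
outer loop
vertex 0.785 3.513 1.574
vertex 0.664 2.848 2.404
vertex 0.025 3.647 2.091
endloop
endfacet
facet normal -0.038 0.952 -0.302
outer loop
vertex 0.785 3.513 1.574
vertex 0.025 3.647 2.091
vertex 1.756 4.212 3.656
endloop
endfacet
facet normal -0.508 -0.634 -0.583
outer loop
vertex 0.025 3.647 2.091
vertex 0.664 2.848 2.404
vertex -0.254 3.18 2.843
endloop
endfacet
facet normal -0.529 0.795 0.298
outer loop
vertex 0.025 3.647 2.091
vertex -0.254 3.18 2.843
vertex 1.756 4.212 3.656
endloop
endfacet
facet normal -0.508 -0.635 -0.582
outer loop
vertex -0.254 3.18 2.843
vertex 0.664 2.848 2.404
vertex 0.159 2.462 3.265
endloop
endfacet
facet normal -0.465 0.234 0.854
outer loop
vertex -0.254 3.18 2.843
vertex 0.159 2.462 3.265
vertex 1.756 4.212 3.656
endloop
endfacet
facet normal -0.509 -0.634 -0.583
outer loop
vertex 0.159 2.462 3.265
vertex 0.664 2.848 2.404
vertex 0.951 2.035 3.038
endloop
endfacet
facet normal 0.105 -0.307 0.946
outer loop
vertex 0.159 2.462 3.265
vertex 0.951 2.035 3.038
vertex 1.756 4.212 3.656
endloop
endfacet
facet normal -0.508 -0.634 -0.583
outer loop
vertex 0.951 2.035 3.038
vertex 0.664 2.848 2.404
vertex 1.528 2.22 2.334
endloop
endfacet
facet normal 0.752 -0.422 0.506
outer loop
vertex 0.951 2.035 3.038
vertex 1.528 2.22 2.334
vertex 1.756 4.212 3.656
endloop
endfacet
facet normal -0.508 -0.635 -0.582
outer loop
vertex 1.528 2.22 2.334
vertex 0.664 2.848 2.404
vertex 1.453 2.878 1.682
endloop
endfacet
facet normal 0.990 -0.023 -0.137
outer loop
vertex 1.528 2.22 2.334
vertex 1.453 2.878 1.682
vertex 1.756 4.212 3.656
endloop
endfacet
facet normal -0.807 -0.390 0.444
outer loop
vertex -2.548 1.988 3.748
vertex -2.224 1.376 3.799
vertex -2.168 1.841 4.31
endloop
endfacet
facet normal -0.750 0.306 0.587
outer loop
vertex -2.548 1.988 3.748
vertex -2.168 1.841 4.31
vertex -2.134 2.473 4.024
endloop
endfacet
facet normal -0.751 0.660 -0.034
outer loop
vertex -2.548 1.988 3.748
vertex -2.134 2.473 4.024
vertex -2.17 2.397 3.335
endloop
endfacet
facet normal -0.808 0.181 -0.561
outer loop
vertex -2.548 1.988 3.748
vertex -2.17 2.397 3.335
vertex -2.225 1.719 3.196
endloop
endfacet
facet normal -0.843 -0.468 -0.265
outer loop
vertex -2.548 1.988 3.748
vertex -2.225 1.719 3.196
vertex -2.224 1.376 3.799
endloop
endfacet
facet normal -0.119 0.415 0.902
outer loop
vertex -2.134 2.473 4.024
vertex -2.168 1.841 4.31
vertex -1.555 2.161 4.244
endloop
endfacet
facet normal -0.210 -0.712 0.671
outer loop
vertex -2.168 1.841 4.31
vertex -2.224 1.376 3.799
vertex -1.61 1.483 4.105
endloop
endfacet
facet normal -0.270 -0.837 -0.476
outer loop
vertex -2.224 1.376 3.799
vertex -2.225 1.719 3.196
vertex -1.646 1.407 3.416
endloop
endfacet
facet normal -0.214 0.213 -0.953
outer loop
vertex -2.225 1.719 3.196
vertex -2.17 2.397 3.335
vertex -1.612 2.039 3.13
endloop
endfacet
facet normal -0.121 0.987 -0.103
outer loop
vertex -2.17 2.397 3.335
vertex -2.134 2.473 4.024
vertex -1.556 2.504 3.641
endloop
endfacet
facet normal 0.808 -0.181 0.561
outer loop
vertex -1.232 1.892 3.692
vertex -1.555 2.161 4.244
vertex -1.61 1.483 4.105
endloop
endfacet
facet normal 0.751 -0.660 0.034
outer loop
vertex -1.232 1.892 3.692
vertex -1.61 1.483 4.105
vertex -1.646 1.407 3.416
endloop
endfacet
facet normal 0.750 -0.306 -0.587
outer loop
vertex -1.232 1.892 3.692
vertex -1.646 1.407 3.416
vertex -1.612 2.039 3.13
endloop
endfacet
facet normal 0.807 0.390 -0.444
outer loop
vertex -1.232 1.892 3.692
vertex -1.612 2.039 3.13
vertex -1.556 2.504 3.641
endloop
endfacet
facet normal 0.843 0.468 0.265
outer loop
vertex -1.232 1.892 3.692
vertex -1.556 2.504 3.641
vertex -1.555 2.161 4.244
endloop
endfacet
facet normal 0.214 -0.213 0.953
outer loop
vertex -1.61 1.483 4.105
vertex -1.555 2.161 4.244
vertex -2.168 1.841 4.31
endloop
endfacet
facet normal 0.121 -0.987 0.103
outer loop
vertex -1.646 1.407 3.416
vertex -1.61 1.483 4.105
vertex -2.224 1.376 3.799
endloop
endfacet
facet normal 0.119 -0.415 -0.902
outer loop
vertex -1.612 2.039 3.13
vertex -1.646 1.407 3.416
vertex -2.225 1.719 3.196
endloop
endfacet
facet normal 0.210 0.712 -0.671
outer loop
vertex -1.556 2.504 3.641
vertex -1.612 2.039 3.13
vertex -2.17 2.397 3.335
endloop
endfacet
facet normal 0.270 0.837 0.476
outer loop
vertex -1.555 2.161 4.244
vertex -1.556 2.504 3.641
vertex -2.134 2.473 4.024
endloop
endfacet

endsolid


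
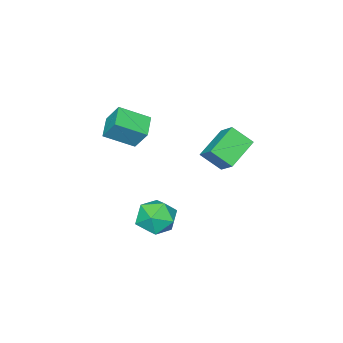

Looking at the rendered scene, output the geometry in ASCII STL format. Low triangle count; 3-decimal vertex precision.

solid 
facet normal -0.760 -0.561 0.328
outer loop
vertex 3.199 -3.887 4.405
vertex 2.041 -2.805 3.574
vertex 3.286 -4.678 3.253
endloop
endfacet
facet normal 0.647 -0.605 0.464
outer loop
vertex 4.319 -3.915 2.806
vertex 3.199 -3.887 4.405
vertex 3.286 -4.678 3.253
endloop
endfacet
facet normal -0.760 -0.561 0.329
outer loop
vertex 3.286 -4.678 3.253
vertex 2.041 -2.805 3.574
vertex 2.127 -3.596 2.422
endloop
endfacet
facet normal 0.062 -0.565 -0.822
outer loop
vertex 2.127 -3.596 2.422
vertex 4.319 -3.915 2.806
vertex 3.286 -4.678 3.253
endloop
endfacet
facet normal -0.062 0.565 0.822
outer loop
vertex 3.199 -3.887 4.405
vertex 3.074 -2.042 3.127
vertex 2.041 -2.805 3.574
endloop
endfacet
facet normal 0.647 -0.605 0.464
outer loop
vertex 4.233 -3.124 3.958
vertex 3.199 -3.887 4.405
vertex 4.319 -3.915 2.806
endloop
endfacet
facet normal -0.062 0.566 0.822
outer loop
vertex 4.233 -3.124 3.958
vertex 3.074 -2.042 3.127
vertex 3.199 -3.887 4.405
endloop
endfacet
facet normal -0.647 0.605 -0.464
outer loop
vertex 2.041 -2.805 3.574
vertex 3.074 -2.042 3.127
vertex 2.127 -3.596 2.422
endloop
endfacet
facet normal 0.062 -0.566 -0.822
outer loop
vertex 3.161 -2.833 1.975
vertex 4.319 -3.915 2.806
vertex 2.127 -3.596 2.422
endloop
endfacet
facet normal -0.647 0.605 -0.464
outer loop
vertex 2.127 -3.596 2.422
vertex 3.074 -2.042 3.127
vertex 3.161 -2.833 1.975
endloop
endfacet
facet normal 0.760 0.561 -0.328
outer loop
vertex 3.161 -2.833 1.975
vertex 4.233 -3.124 3.958
vertex 4.319 -3.915 2.806
endloop
endfacet
facet normal 0.760 0.562 -0.328
outer loop
vertex 3.074 -2.042 3.127
vertex 4.233 -3.124 3.958
vertex 3.161 -2.833 1.975
endloop
endfacet
facet normal -0.894 -0.080 0.440
outer loop
vertex -0.73 -0.642 2.258
vertex -0.397 0.37 3.118
vertex -1.267 0.314 1.34
endloop
endfacet
facet normal -0.243 -0.739 -0.628
outer loop
vertex 0.477 0.47 0.482
vertex -0.73 -0.642 2.258
vertex -1.267 0.314 1.34
endloop
endfacet
facet normal -0.894 -0.080 0.440
outer loop
vertex -1.267 0.314 1.34
vertex -0.397 0.37 3.118
vertex -0.934 1.327 2.201
endloop
endfacet
facet normal -0.375 0.669 -0.642
outer loop
vertex -0.934 1.327 2.201
vertex 0.477 0.47 0.482
vertex -1.267 0.314 1.34
endloop
endfacet
facet normal 0.375 -0.669 0.642
outer loop
vertex -0.73 -0.642 2.258
vertex 1.347 0.526 2.26
vertex -0.397 0.37 3.118
endloop
endfacet
facet normal -0.244 -0.739 -0.628
outer loop
vertex 1.014 -0.487 1.399
vertex -0.73 -0.642 2.258
vertex 0.477 0.47 0.482
endloop
endfacet
facet normal 0.375 -0.669 0.642
outer loop
vertex 1.014 -0.487 1.399
vertex 1.347 0.526 2.26
vertex -0.73 -0.642 2.258
endloop
endfacet
facet normal 0.243 0.739 0.629
outer loop
vertex -0.397 0.37 3.118
vertex 1.347 0.526 2.26
vertex -0.934 1.327 2.201
endloop
endfacet
facet normal -0.375 0.669 -0.642
outer loop
vertex 0.81 1.482 1.342
vertex 0.477 0.47 0.482
vertex -0.934 1.327 2.201
endloop
endfacet
facet normal 0.243 0.739 0.628
outer loop
vertex -0.934 1.327 2.201
vertex 1.347 0.526 2.26
vertex 0.81 1.482 1.342
endloop
endfacet
facet normal 0.894 0.080 -0.440
outer loop
vertex 0.81 1.482 1.342
vertex 1.014 -0.487 1.399
vertex 0.477 0.47 0.482
endloop
endfacet
facet normal 0.894 0.080 -0.440
outer loop
vertex 1.347 0.526 2.26
vertex 1.014 -0.487 1.399
vertex 0.81 1.482 1.342
endloop
endfacet
facet normal 0.199 0.703 0.682
outer loop
vertex 2.839 -0.537 -2.671
vertex 2.651 -1.341 -1.787
vertex 3.758 -1.203 -2.253
endloop
endfacet
facet normal 0.561 0.824 0.078
outer loop
vertex 2.839 -0.537 -2.671
vertex 3.758 -1.203 -2.253
vertex 3.642 -1.011 -3.441
endloop
endfacet
facet normal 0.089 0.887 -0.453
outer loop
vertex 2.839 -0.537 -2.671
vertex 3.642 -1.011 -3.441
vertex 2.463 -1.029 -3.709
endloop
endfacet
facet normal -0.565 0.806 -0.178
outer loop
vertex 2.839 -0.537 -2.671
vertex 2.463 -1.029 -3.709
vertex 1.85 -1.233 -2.686
endloop
endfacet
facet normal -0.495 0.693 0.525
outer loop
vertex 2.839 -0.537 -2.671
vertex 1.85 -1.233 -2.686
vertex 2.651 -1.341 -1.787
endloop
endfacet
facet normal 0.966 0.252 -0.054
outer loop
vertex 3.642 -1.011 -3.441
vertex 3.758 -1.203 -2.253
vertex 3.95 -2.107 -3.034
endloop
endfacet
facet normal 0.381 0.057 0.923
outer loop
vertex 3.758 -1.203 -2.253
vertex 2.651 -1.341 -1.787
vertex 3.337 -2.311 -2.011
endloop
endfacet
facet normal -0.744 0.039 0.667
outer loop
vertex 2.651 -1.341 -1.787
vertex 1.85 -1.233 -2.686
vertex 2.158 -2.329 -2.279
endloop
endfacet
facet normal -0.855 0.223 -0.468
outer loop
vertex 1.85 -1.233 -2.686
vertex 2.463 -1.029 -3.709
vertex 2.042 -2.137 -3.467
endloop
endfacet
facet normal 0.202 0.354 -0.913
outer loop
vertex 2.463 -1.029 -3.709
vertex 3.642 -1.011 -3.441
vertex 3.149 -1.999 -3.933
endloop
endfacet
facet normal 0.565 -0.806 0.178
outer loop
vertex 2.961 -2.803 -3.049
vertex 3.95 -2.107 -3.034
vertex 3.337 -2.311 -2.011
endloop
endfacet
facet normal -0.089 -0.887 0.453
outer loop
vertex 2.961 -2.803 -3.049
vertex 3.337 -2.311 -2.011
vertex 2.158 -2.329 -2.279
endloop
endfacet
facet normal -0.561 -0.824 -0.078
outer loop
vertex 2.961 -2.803 -3.049
vertex 2.158 -2.329 -2.279
vertex 2.042 -2.137 -3.467
endloop
endfacet
facet normal -0.199 -0.703 -0.682
outer loop
vertex 2.961 -2.803 -3.049
vertex 2.042 -2.137 -3.467
vertex 3.149 -1.999 -3.933
endloop
endfacet
facet normal 0.495 -0.693 -0.525
outer loop
vertex 2.961 -2.803 -3.049
vertex 3.149 -1.999 -3.933
vertex 3.95 -2.107 -3.034
endloop
endfacet
facet normal 0.855 -0.223 0.468
outer loop
vertex 3.337 -2.311 -2.011
vertex 3.95 -2.107 -3.034
vertex 3.758 -1.203 -2.253
endloop
endfacet
facet normal -0.202 -0.354 0.913
outer loop
vertex 2.158 -2.329 -2.279
vertex 3.337 -2.311 -2.011
vertex 2.651 -1.341 -1.787
endloop
endfacet
facet normal -0.966 -0.252 0.054
outer loop
vertex 2.042 -2.137 -3.467
vertex 2.158 -2.329 -2.279
vertex 1.85 -1.233 -2.686
endloop
endfacet
facet normal -0.381 -0.057 -0.923
outer loop
vertex 3.149 -1.999 -3.933
vertex 2.042 -2.137 -3.467
vertex 2.463 -1.029 -3.709
endloop
endfacet
facet normal 0.744 -0.039 -0.667
outer loop
vertex 3.95 -2.107 -3.034
vertex 3.149 -1.999 -3.933
vertex 3.642 -1.011 -3.441
endloop
endfacet

endsolid


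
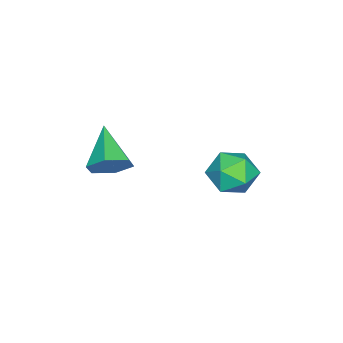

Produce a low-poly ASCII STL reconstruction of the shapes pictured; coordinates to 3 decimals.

solid 
facet normal 0.717 0.469 -0.516
outer loop
vertex 4.751 -2.029 1.604
vertex 4.202 -1.393 1.42
vertex 4.686 -1.352 2.13
endloop
endfacet
facet normal 0.371 -0.547 0.750
outer loop
vertex 4.751 -2.029 1.604
vertex 4.686 -1.352 2.13
vertex 2.898 -2.247 2.36
endloop
endfacet
facet normal 0.717 0.469 -0.516
outer loop
vertex 4.686 -1.352 2.13
vertex 4.202 -1.393 1.42
vertex 4.137 -0.716 1.946
endloop
endfacet
facet normal -0.011 0.269 0.963
outer loop
vertex 4.686 -1.352 2.13
vertex 4.137 -0.716 1.946
vertex 2.898 -2.247 2.36
endloop
endfacet
facet normal 0.716 0.470 -0.516
outer loop
vertex 4.137 -0.716 1.946
vertex 4.202 -1.393 1.42
vertex 3.653 -0.757 1.237
endloop
endfacet
facet normal -0.652 0.638 0.408
outer loop
vertex 4.137 -0.716 1.946
vertex 3.653 -0.757 1.237
vertex 2.898 -2.247 2.36
endloop
endfacet
facet normal 0.716 0.470 -0.516
outer loop
vertex 3.653 -0.757 1.237
vertex 4.202 -1.393 1.42
vertex 3.718 -1.434 0.711
endloop
endfacet
facet normal -0.913 0.192 -0.360
outer loop
vertex 3.653 -0.757 1.237
vertex 3.718 -1.434 0.711
vertex 2.898 -2.247 2.36
endloop
endfacet
facet normal 0.717 0.469 -0.516
outer loop
vertex 3.718 -1.434 0.711
vertex 4.202 -1.393 1.42
vertex 4.266 -2.07 0.894
endloop
endfacet
facet normal -0.533 -0.624 -0.572
outer loop
vertex 3.718 -1.434 0.711
vertex 4.266 -2.07 0.894
vertex 2.898 -2.247 2.36
endloop
endfacet
facet normal 0.716 0.469 -0.516
outer loop
vertex 4.266 -2.07 0.894
vertex 4.202 -1.393 1.42
vertex 4.751 -2.029 1.604
endloop
endfacet
facet normal 0.110 -0.994 -0.018
outer loop
vertex 4.266 -2.07 0.894
vertex 4.751 -2.029 1.604
vertex 2.898 -2.247 2.36
endloop
endfacet
facet normal -0.867 0.492 -0.079
outer loop
vertex -0.979 1.47 -1.968
vertex -1.111 1.405 -0.927
vertex -0.606 2.228 -1.343
endloop
endfacet
facet normal -0.413 0.692 -0.593
outer loop
vertex -0.979 1.47 -1.968
vertex -0.606 2.228 -1.343
vertex -0.029 1.881 -2.15
endloop
endfacet
facet normal -0.233 0.112 -0.966
outer loop
vertex -0.979 1.47 -1.968
vertex -0.029 1.881 -2.15
vertex -0.178 0.844 -2.234
endloop
endfacet
facet normal -0.576 -0.447 -0.684
outer loop
vertex -0.979 1.47 -1.968
vertex -0.178 0.844 -2.234
vertex -0.847 0.55 -1.478
endloop
endfacet
facet normal -0.968 -0.211 -0.136
outer loop
vertex -0.979 1.47 -1.968
vertex -0.847 0.55 -1.478
vertex -1.111 1.405 -0.927
endloop
endfacet
facet normal 0.177 0.944 -0.279
outer loop
vertex -0.029 1.881 -2.15
vertex -0.606 2.228 -1.343
vertex 0.427 2.07 -1.222
endloop
endfacet
facet normal -0.557 0.621 0.551
outer loop
vertex -0.606 2.228 -1.343
vertex -1.111 1.405 -0.927
vertex -0.242 1.776 -0.466
endloop
endfacet
facet normal -0.721 -0.519 0.460
outer loop
vertex -1.111 1.405 -0.927
vertex -0.847 0.55 -1.478
vertex -0.391 0.739 -0.55
endloop
endfacet
facet normal -0.088 -0.900 -0.427
outer loop
vertex -0.847 0.55 -1.478
vertex -0.178 0.844 -2.234
vertex 0.186 0.392 -1.357
endloop
endfacet
facet normal 0.467 0.005 -0.884
outer loop
vertex -0.178 0.844 -2.234
vertex -0.029 1.881 -2.15
vertex 0.691 1.215 -1.773
endloop
endfacet
facet normal 0.576 0.447 0.684
outer loop
vertex 0.559 1.15 -0.732
vertex 0.427 2.07 -1.222
vertex -0.242 1.776 -0.466
endloop
endfacet
facet normal 0.233 -0.112 0.966
outer loop
vertex 0.559 1.15 -0.732
vertex -0.242 1.776 -0.466
vertex -0.391 0.739 -0.55
endloop
endfacet
facet normal 0.413 -0.692 0.593
outer loop
vertex 0.559 1.15 -0.732
vertex -0.391 0.739 -0.55
vertex 0.186 0.392 -1.357
endloop
endfacet
facet normal 0.867 -0.492 0.079
outer loop
vertex 0.559 1.15 -0.732
vertex 0.186 0.392 -1.357
vertex 0.691 1.215 -1.773
endloop
endfacet
facet normal 0.968 0.211 0.136
outer loop
vertex 0.559 1.15 -0.732
vertex 0.691 1.215 -1.773
vertex 0.427 2.07 -1.222
endloop
endfacet
facet normal 0.088 0.900 0.427
outer loop
vertex -0.242 1.776 -0.466
vertex 0.427 2.07 -1.222
vertex -0.606 2.228 -1.343
endloop
endfacet
facet normal -0.467 -0.005 0.884
outer loop
vertex -0.391 0.739 -0.55
vertex -0.242 1.776 -0.466
vertex -1.111 1.405 -0.927
endloop
endfacet
facet normal -0.177 -0.944 0.279
outer loop
vertex 0.186 0.392 -1.357
vertex -0.391 0.739 -0.55
vertex -0.847 0.55 -1.478
endloop
endfacet
facet normal 0.557 -0.621 -0.551
outer loop
vertex 0.691 1.215 -1.773
vertex 0.186 0.392 -1.357
vertex -0.178 0.844 -2.234
endloop
endfacet
facet normal 0.721 0.519 -0.460
outer loop
vertex 0.427 2.07 -1.222
vertex 0.691 1.215 -1.773
vertex -0.029 1.881 -2.15
endloop
endfacet

endsolid


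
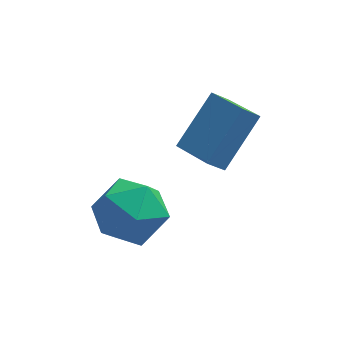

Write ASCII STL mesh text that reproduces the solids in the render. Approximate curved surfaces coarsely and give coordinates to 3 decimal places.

solid 
facet normal -0.480 -0.567 -0.669
outer loop
vertex -1.549 0.755 0.013
vertex -2.449 1.844 -0.265
vertex -1.038 1.025 -0.582
endloop
endfacet
facet normal 0.625 -0.757 0.193
outer loop
vertex -0.031 2.216 0.825
vertex -1.549 0.755 0.013
vertex -1.038 1.025 -0.582
endloop
endfacet
facet normal -0.479 -0.567 -0.670
outer loop
vertex -1.038 1.025 -0.582
vertex -2.449 1.844 -0.265
vertex -1.938 2.115 -0.86
endloop
endfacet
facet normal 0.616 0.326 -0.717
outer loop
vertex -1.938 2.115 -0.86
vertex -0.031 2.216 0.825
vertex -1.038 1.025 -0.582
endloop
endfacet
facet normal -0.616 -0.326 0.717
outer loop
vertex -1.549 0.755 0.013
vertex -1.442 3.035 1.142
vertex -2.449 1.844 -0.265
endloop
endfacet
facet normal 0.625 -0.756 0.192
outer loop
vertex -0.542 1.945 1.42
vertex -1.549 0.755 0.013
vertex -0.031 2.216 0.825
endloop
endfacet
facet normal -0.616 -0.326 0.717
outer loop
vertex -0.542 1.945 1.42
vertex -1.442 3.035 1.142
vertex -1.549 0.755 0.013
endloop
endfacet
facet normal -0.625 0.756 -0.193
outer loop
vertex -2.449 1.844 -0.265
vertex -1.442 3.035 1.142
vertex -1.938 2.115 -0.86
endloop
endfacet
facet normal 0.616 0.326 -0.717
outer loop
vertex -0.931 3.305 0.547
vertex -0.031 2.216 0.825
vertex -1.938 2.115 -0.86
endloop
endfacet
facet normal -0.625 0.757 -0.193
outer loop
vertex -1.938 2.115 -0.86
vertex -1.442 3.035 1.142
vertex -0.931 3.305 0.547
endloop
endfacet
facet normal 0.479 0.567 0.670
outer loop
vertex -0.931 3.305 0.547
vertex -0.542 1.945 1.42
vertex -0.031 2.216 0.825
endloop
endfacet
facet normal 0.480 0.567 0.669
outer loop
vertex -1.442 3.035 1.142
vertex -0.542 1.945 1.42
vertex -0.931 3.305 0.547
endloop
endfacet
facet normal -0.600 0.797 -0.064
outer loop
vertex -3.936 0.891 -2.13
vertex -4.851 0.245 -1.596
vertex -4.062 0.896 -0.895
endloop
endfacet
facet normal 0.081 0.997 0.004
outer loop
vertex -3.936 0.891 -2.13
vertex -4.062 0.896 -0.895
vertex -2.934 0.807 -1.404
endloop
endfacet
facet normal 0.450 0.713 -0.538
outer loop
vertex -3.936 0.891 -2.13
vertex -2.934 0.807 -1.404
vertex -3.026 0.099 -2.419
endloop
endfacet
facet normal -0.005 0.338 -0.941
outer loop
vertex -3.936 0.891 -2.13
vertex -3.026 0.099 -2.419
vertex -4.211 -0.248 -2.538
endloop
endfacet
facet normal -0.654 0.390 -0.648
outer loop
vertex -3.936 0.891 -2.13
vertex -4.211 -0.248 -2.538
vertex -4.851 0.245 -1.596
endloop
endfacet
facet normal 0.332 0.718 0.611
outer loop
vertex -2.934 0.807 -1.404
vertex -4.062 0.896 -0.895
vertex -3.229 0.108 -0.422
endloop
endfacet
facet normal -0.770 0.395 0.500
outer loop
vertex -4.062 0.896 -0.895
vertex -4.851 0.245 -1.596
vertex -4.414 -0.239 -0.541
endloop
endfacet
facet normal -0.856 -0.263 -0.444
outer loop
vertex -4.851 0.245 -1.596
vertex -4.211 -0.248 -2.538
vertex -4.506 -0.947 -1.556
endloop
endfacet
facet normal 0.194 -0.346 -0.918
outer loop
vertex -4.211 -0.248 -2.538
vertex -3.026 0.099 -2.419
vertex -3.378 -1.036 -2.065
endloop
endfacet
facet normal 0.928 0.260 -0.265
outer loop
vertex -3.026 0.099 -2.419
vertex -2.934 0.807 -1.404
vertex -2.589 -0.385 -1.364
endloop
endfacet
facet normal 0.005 -0.338 0.941
outer loop
vertex -3.504 -1.031 -0.83
vertex -3.229 0.108 -0.422
vertex -4.414 -0.239 -0.541
endloop
endfacet
facet normal -0.450 -0.713 0.538
outer loop
vertex -3.504 -1.031 -0.83
vertex -4.414 -0.239 -0.541
vertex -4.506 -0.947 -1.556
endloop
endfacet
facet normal -0.081 -0.997 -0.004
outer loop
vertex -3.504 -1.031 -0.83
vertex -4.506 -0.947 -1.556
vertex -3.378 -1.036 -2.065
endloop
endfacet
facet normal 0.600 -0.797 0.064
outer loop
vertex -3.504 -1.031 -0.83
vertex -3.378 -1.036 -2.065
vertex -2.589 -0.385 -1.364
endloop
endfacet
facet normal 0.654 -0.390 0.648
outer loop
vertex -3.504 -1.031 -0.83
vertex -2.589 -0.385 -1.364
vertex -3.229 0.108 -0.422
endloop
endfacet
facet normal -0.194 0.346 0.918
outer loop
vertex -4.414 -0.239 -0.541
vertex -3.229 0.108 -0.422
vertex -4.062 0.896 -0.895
endloop
endfacet
facet normal -0.928 -0.260 0.265
outer loop
vertex -4.506 -0.947 -1.556
vertex -4.414 -0.239 -0.541
vertex -4.851 0.245 -1.596
endloop
endfacet
facet normal -0.332 -0.718 -0.611
outer loop
vertex -3.378 -1.036 -2.065
vertex -4.506 -0.947 -1.556
vertex -4.211 -0.248 -2.538
endloop
endfacet
facet normal 0.770 -0.395 -0.500
outer loop
vertex -2.589 -0.385 -1.364
vertex -3.378 -1.036 -2.065
vertex -3.026 0.099 -2.419
endloop
endfacet
facet normal 0.856 0.263 0.444
outer loop
vertex -3.229 0.108 -0.422
vertex -2.589 -0.385 -1.364
vertex -2.934 0.807 -1.404
endloop
endfacet

endsolid


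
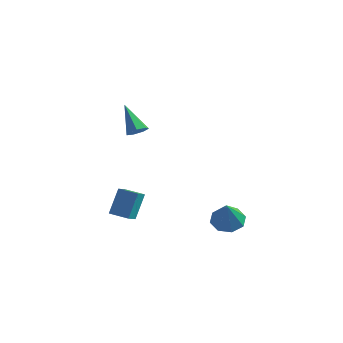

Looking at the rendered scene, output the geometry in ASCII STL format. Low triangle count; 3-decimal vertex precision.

solid 
facet normal 0.611 -0.189 -0.769
outer loop
vertex -1.369 0.534 3.33
vertex -1.675 0.973 2.979
vertex -1.169 1.051 3.362
endloop
endfacet
facet normal 0.506 -0.247 0.826
outer loop
vertex -1.369 0.534 3.33
vertex -1.169 1.051 3.362
vertex -2.885 1.347 4.501
endloop
endfacet
facet normal 0.611 -0.190 -0.769
outer loop
vertex -1.169 1.051 3.362
vertex -1.675 0.973 2.979
vertex -1.35 1.509 3.105
endloop
endfacet
facet normal 0.522 0.565 0.639
outer loop
vertex -1.169 1.051 3.362
vertex -1.35 1.509 3.105
vertex -2.885 1.347 4.501
endloop
endfacet
facet normal 0.611 -0.190 -0.769
outer loop
vertex -1.35 1.509 3.105
vertex -1.675 0.973 2.979
vertex -1.776 1.563 2.753
endloop
endfacet
facet normal 0.016 0.991 0.133
outer loop
vertex -1.35 1.509 3.105
vertex -1.776 1.563 2.753
vertex -2.885 1.347 4.501
endloop
endfacet
facet normal 0.610 -0.190 -0.769
outer loop
vertex -1.776 1.563 2.753
vertex -1.675 0.973 2.979
vertex -2.127 1.172 2.571
endloop
endfacet
facet normal -0.630 0.711 -0.312
outer loop
vertex -1.776 1.563 2.753
vertex -2.127 1.172 2.571
vertex -2.885 1.347 4.501
endloop
endfacet
facet normal 0.611 -0.189 -0.769
outer loop
vertex -2.127 1.172 2.571
vertex -1.675 0.973 2.979
vertex -2.137 0.631 2.696
endloop
endfacet
facet normal -0.931 -0.066 -0.360
outer loop
vertex -2.127 1.172 2.571
vertex -2.137 0.631 2.696
vertex -2.885 1.347 4.501
endloop
endfacet
facet normal 0.611 -0.190 -0.769
outer loop
vertex -2.137 0.631 2.696
vertex -1.675 0.973 2.979
vertex -1.8 0.347 3.034
endloop
endfacet
facet normal -0.659 -0.752 0.025
outer loop
vertex -2.137 0.631 2.696
vertex -1.8 0.347 3.034
vertex -2.885 1.347 4.501
endloop
endfacet
facet normal 0.610 -0.189 -0.769
outer loop
vertex -1.8 0.347 3.034
vertex -1.675 0.973 2.979
vertex -1.369 0.534 3.33
endloop
endfacet
facet normal -0.019 -0.833 0.554
outer loop
vertex -1.8 0.347 3.034
vertex -1.369 0.534 3.33
vertex -2.885 1.347 4.501
endloop
endfacet
facet normal -0.981 -0.174 0.084
outer loop
vertex -3.595 1.595 -2.093
vertex -3.771 2.388 -2.503
vertex -3.586 0.779 -3.675
endloop
endfacet
facet normal 0.193 -0.871 0.451
outer loop
vertex -2.389 0.992 -3.777
vertex -3.595 1.595 -2.093
vertex -3.586 0.779 -3.675
endloop
endfacet
facet normal -0.981 -0.174 0.084
outer loop
vertex -3.586 0.779 -3.675
vertex -3.771 2.388 -2.503
vertex -3.762 1.572 -4.085
endloop
endfacet
facet normal 0.006 -0.458 -0.889
outer loop
vertex -3.762 1.572 -4.085
vertex -2.389 0.992 -3.777
vertex -3.586 0.779 -3.675
endloop
endfacet
facet normal -0.006 0.458 0.889
outer loop
vertex -3.595 1.595 -2.093
vertex -2.574 2.601 -2.605
vertex -3.771 2.388 -2.503
endloop
endfacet
facet normal 0.193 -0.871 0.451
outer loop
vertex -2.398 1.808 -2.195
vertex -3.595 1.595 -2.093
vertex -2.389 0.992 -3.777
endloop
endfacet
facet normal -0.006 0.458 0.889
outer loop
vertex -2.398 1.808 -2.195
vertex -2.574 2.601 -2.605
vertex -3.595 1.595 -2.093
endloop
endfacet
facet normal -0.193 0.871 -0.451
outer loop
vertex -3.771 2.388 -2.503
vertex -2.574 2.601 -2.605
vertex -3.762 1.572 -4.085
endloop
endfacet
facet normal 0.006 -0.458 -0.889
outer loop
vertex -2.565 1.785 -4.187
vertex -2.389 0.992 -3.777
vertex -3.762 1.572 -4.085
endloop
endfacet
facet normal -0.193 0.871 -0.451
outer loop
vertex -3.762 1.572 -4.085
vertex -2.574 2.601 -2.605
vertex -2.565 1.785 -4.187
endloop
endfacet
facet normal 0.981 0.174 -0.084
outer loop
vertex -2.565 1.785 -4.187
vertex -2.398 1.808 -2.195
vertex -2.389 0.992 -3.777
endloop
endfacet
facet normal 0.981 0.174 -0.084
outer loop
vertex -2.574 2.601 -2.605
vertex -2.398 1.808 -2.195
vertex -2.565 1.785 -4.187
endloop
endfacet
facet normal -0.325 0.498 -0.804
outer loop
vertex 2.663 4.578 -4.182
vertex 1.727 4.425 -3.898
vertex 2.402 5.131 -3.734
endloop
endfacet
facet normal 0.937 0.232 0.259
outer loop
vertex 2.663 4.578 -4.182
vertex 2.402 5.131 -3.734
vertex 2.413 3.375 -2.202
endloop
endfacet
facet normal -0.325 0.498 -0.804
outer loop
vertex 2.402 5.131 -3.734
vertex 1.727 4.425 -3.898
vertex 1.745 5.27 -3.382
endloop
endfacet
facet normal 0.477 0.580 0.661
outer loop
vertex 2.402 5.131 -3.734
vertex 1.745 5.27 -3.382
vertex 2.413 3.375 -2.202
endloop
endfacet
facet normal -0.325 0.498 -0.804
outer loop
vertex 1.745 5.27 -3.382
vertex 1.727 4.425 -3.898
vertex 1.078 4.914 -3.333
endloop
endfacet
facet normal -0.188 0.471 0.862
outer loop
vertex 1.745 5.27 -3.382
vertex 1.078 4.914 -3.333
vertex 2.413 3.375 -2.202
endloop
endfacet
facet normal -0.325 0.497 -0.804
outer loop
vertex 1.078 4.914 -3.333
vertex 1.727 4.425 -3.898
vertex 0.791 4.272 -3.614
endloop
endfacet
facet normal -0.665 -0.029 0.746
outer loop
vertex 1.078 4.914 -3.333
vertex 0.791 4.272 -3.614
vertex 2.413 3.375 -2.202
endloop
endfacet
facet normal -0.325 0.498 -0.804
outer loop
vertex 0.791 4.272 -3.614
vertex 1.727 4.425 -3.898
vertex 1.052 3.72 -4.062
endloop
endfacet
facet normal -0.678 -0.629 0.380
outer loop
vertex 0.791 4.272 -3.614
vertex 1.052 3.72 -4.062
vertex 2.413 3.375 -2.202
endloop
endfacet
facet normal -0.325 0.498 -0.804
outer loop
vertex 1.052 3.72 -4.062
vertex 1.727 4.425 -3.898
vertex 1.708 3.58 -4.414
endloop
endfacet
facet normal -0.219 -0.975 -0.021
outer loop
vertex 1.052 3.72 -4.062
vertex 1.708 3.58 -4.414
vertex 2.413 3.375 -2.202
endloop
endfacet
facet normal -0.326 0.498 -0.804
outer loop
vertex 1.708 3.58 -4.414
vertex 1.727 4.425 -3.898
vertex 2.376 3.936 -4.464
endloop
endfacet
facet normal 0.446 -0.867 -0.222
outer loop
vertex 1.708 3.58 -4.414
vertex 2.376 3.936 -4.464
vertex 2.413 3.375 -2.202
endloop
endfacet
facet normal -0.325 0.498 -0.804
outer loop
vertex 2.376 3.936 -4.464
vertex 1.727 4.425 -3.898
vertex 2.663 4.578 -4.182
endloop
endfacet
facet normal 0.924 -0.367 -0.106
outer loop
vertex 2.376 3.936 -4.464
vertex 2.663 4.578 -4.182
vertex 2.413 3.375 -2.202
endloop
endfacet

endsolid


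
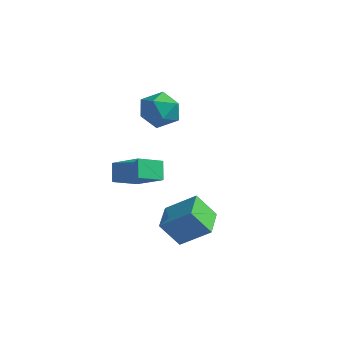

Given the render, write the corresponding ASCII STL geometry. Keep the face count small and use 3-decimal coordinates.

solid 
facet normal -0.395 0.483 0.781
outer loop
vertex -0.279 -2.188 1.702
vertex 0.175 -0.836 1.095
vertex -2.038 -2.038 0.719
endloop
endfacet
facet normal -0.293 -0.872 0.392
outer loop
vertex -1.575 -2.604 -0.195
vertex -0.279 -2.188 1.702
vertex -2.038 -2.038 0.719
endloop
endfacet
facet normal -0.395 0.484 0.781
outer loop
vertex -2.038 -2.038 0.719
vertex 0.175 -0.836 1.095
vertex -1.583 -0.686 0.112
endloop
endfacet
facet normal -0.870 0.074 -0.487
outer loop
vertex -1.583 -0.686 0.112
vertex -1.575 -2.604 -0.195
vertex -2.038 -2.038 0.719
endloop
endfacet
facet normal 0.870 -0.074 0.487
outer loop
vertex -0.279 -2.188 1.702
vertex 0.638 -1.402 0.181
vertex 0.175 -0.836 1.095
endloop
endfacet
facet normal -0.293 -0.872 0.392
outer loop
vertex 0.183 -2.754 0.788
vertex -0.279 -2.188 1.702
vertex -1.575 -2.604 -0.195
endloop
endfacet
facet normal 0.871 -0.075 0.486
outer loop
vertex 0.183 -2.754 0.788
vertex 0.638 -1.402 0.181
vertex -0.279 -2.188 1.702
endloop
endfacet
facet normal 0.293 0.872 -0.392
outer loop
vertex 0.175 -0.836 1.095
vertex 0.638 -1.402 0.181
vertex -1.583 -0.686 0.112
endloop
endfacet
facet normal -0.871 0.074 -0.486
outer loop
vertex -1.121 -1.252 -0.802
vertex -1.575 -2.604 -0.195
vertex -1.583 -0.686 0.112
endloop
endfacet
facet normal 0.293 0.872 -0.392
outer loop
vertex -1.583 -0.686 0.112
vertex 0.638 -1.402 0.181
vertex -1.121 -1.252 -0.802
endloop
endfacet
facet normal 0.395 -0.483 -0.781
outer loop
vertex -1.121 -1.252 -0.802
vertex 0.183 -2.754 0.788
vertex -1.575 -2.604 -0.195
endloop
endfacet
facet normal 0.395 -0.484 -0.781
outer loop
vertex 0.638 -1.402 0.181
vertex 0.183 -2.754 0.788
vertex -1.121 -1.252 -0.802
endloop
endfacet
facet normal -0.250 0.869 0.427
outer loop
vertex -1.822 2.954 2.91
vertex -3.0 2.648 2.843
vertex -2.348 2.35 3.83
endloop
endfacet
facet normal 0.392 0.650 0.651
outer loop
vertex -1.822 2.954 2.91
vertex -2.348 2.35 3.83
vertex -1.226 2.043 3.461
endloop
endfacet
facet normal 0.812 0.578 0.078
outer loop
vertex -1.822 2.954 2.91
vertex -1.226 2.043 3.461
vertex -1.186 2.151 2.247
endloop
endfacet
facet normal 0.431 0.752 -0.498
outer loop
vertex -1.822 2.954 2.91
vertex -1.186 2.151 2.247
vertex -2.282 2.525 1.865
endloop
endfacet
facet normal -0.226 0.932 -0.283
outer loop
vertex -1.822 2.954 2.91
vertex -2.282 2.525 1.865
vertex -3.0 2.648 2.843
endloop
endfacet
facet normal 0.314 0.006 0.949
outer loop
vertex -1.226 2.043 3.461
vertex -2.348 2.35 3.83
vertex -2.038 1.175 3.735
endloop
endfacet
facet normal -0.724 0.361 0.587
outer loop
vertex -2.348 2.35 3.83
vertex -3.0 2.648 2.843
vertex -3.134 1.549 3.353
endloop
endfacet
facet normal -0.685 0.464 -0.561
outer loop
vertex -3.0 2.648 2.843
vertex -2.282 2.525 1.865
vertex -3.094 1.657 2.139
endloop
endfacet
facet normal 0.376 0.173 -0.910
outer loop
vertex -2.282 2.525 1.865
vertex -1.186 2.151 2.247
vertex -1.972 1.35 1.77
endloop
endfacet
facet normal 0.994 -0.111 0.023
outer loop
vertex -1.186 2.151 2.247
vertex -1.226 2.043 3.461
vertex -1.32 1.052 2.757
endloop
endfacet
facet normal -0.431 -0.752 0.498
outer loop
vertex -2.498 0.746 2.69
vertex -2.038 1.175 3.735
vertex -3.134 1.549 3.353
endloop
endfacet
facet normal -0.812 -0.578 -0.078
outer loop
vertex -2.498 0.746 2.69
vertex -3.134 1.549 3.353
vertex -3.094 1.657 2.139
endloop
endfacet
facet normal -0.392 -0.650 -0.651
outer loop
vertex -2.498 0.746 2.69
vertex -3.094 1.657 2.139
vertex -1.972 1.35 1.77
endloop
endfacet
facet normal 0.250 -0.869 -0.427
outer loop
vertex -2.498 0.746 2.69
vertex -1.972 1.35 1.77
vertex -1.32 1.052 2.757
endloop
endfacet
facet normal 0.226 -0.932 0.283
outer loop
vertex -2.498 0.746 2.69
vertex -1.32 1.052 2.757
vertex -2.038 1.175 3.735
endloop
endfacet
facet normal -0.376 -0.173 0.910
outer loop
vertex -3.134 1.549 3.353
vertex -2.038 1.175 3.735
vertex -2.348 2.35 3.83
endloop
endfacet
facet normal -0.994 0.111 -0.023
outer loop
vertex -3.094 1.657 2.139
vertex -3.134 1.549 3.353
vertex -3.0 2.648 2.843
endloop
endfacet
facet normal -0.314 -0.006 -0.949
outer loop
vertex -1.972 1.35 1.77
vertex -3.094 1.657 2.139
vertex -2.282 2.525 1.865
endloop
endfacet
facet normal 0.724 -0.361 -0.587
outer loop
vertex -1.32 1.052 2.757
vertex -1.972 1.35 1.77
vertex -1.186 2.151 2.247
endloop
endfacet
facet normal 0.685 -0.464 0.561
outer loop
vertex -2.038 1.175 3.735
vertex -1.32 1.052 2.757
vertex -1.226 2.043 3.461
endloop
endfacet
facet normal -0.745 -0.322 -0.584
outer loop
vertex 2.819 -4.48 -0.742
vertex 2.02 -3.018 -0.528
vertex 3.567 -3.884 -2.024
endloop
endfacet
facet normal 0.476 -0.870 -0.127
outer loop
vertex 4.96 -3.282 -0.932
vertex 2.819 -4.48 -0.742
vertex 3.567 -3.884 -2.024
endloop
endfacet
facet normal -0.745 -0.322 -0.584
outer loop
vertex 3.567 -3.884 -2.024
vertex 2.02 -3.018 -0.528
vertex 2.768 -2.422 -1.811
endloop
endfacet
facet normal 0.468 0.372 -0.802
outer loop
vertex 2.768 -2.422 -1.811
vertex 4.96 -3.282 -0.932
vertex 3.567 -3.884 -2.024
endloop
endfacet
facet normal -0.467 -0.373 0.802
outer loop
vertex 2.819 -4.48 -0.742
vertex 3.413 -2.416 0.564
vertex 2.02 -3.018 -0.528
endloop
endfacet
facet normal 0.476 -0.870 -0.127
outer loop
vertex 4.212 -3.878 0.351
vertex 2.819 -4.48 -0.742
vertex 4.96 -3.282 -0.932
endloop
endfacet
facet normal -0.468 -0.372 0.801
outer loop
vertex 4.212 -3.878 0.351
vertex 3.413 -2.416 0.564
vertex 2.819 -4.48 -0.742
endloop
endfacet
facet normal -0.476 0.870 0.127
outer loop
vertex 2.02 -3.018 -0.528
vertex 3.413 -2.416 0.564
vertex 2.768 -2.422 -1.811
endloop
endfacet
facet normal 0.468 0.373 -0.801
outer loop
vertex 4.161 -1.82 -0.718
vertex 4.96 -3.282 -0.932
vertex 2.768 -2.422 -1.811
endloop
endfacet
facet normal -0.476 0.870 0.127
outer loop
vertex 2.768 -2.422 -1.811
vertex 3.413 -2.416 0.564
vertex 4.161 -1.82 -0.718
endloop
endfacet
facet normal 0.745 0.322 0.584
outer loop
vertex 4.161 -1.82 -0.718
vertex 4.212 -3.878 0.351
vertex 4.96 -3.282 -0.932
endloop
endfacet
facet normal 0.745 0.322 0.584
outer loop
vertex 3.413 -2.416 0.564
vertex 4.212 -3.878 0.351
vertex 4.161 -1.82 -0.718
endloop
endfacet

endsolid
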